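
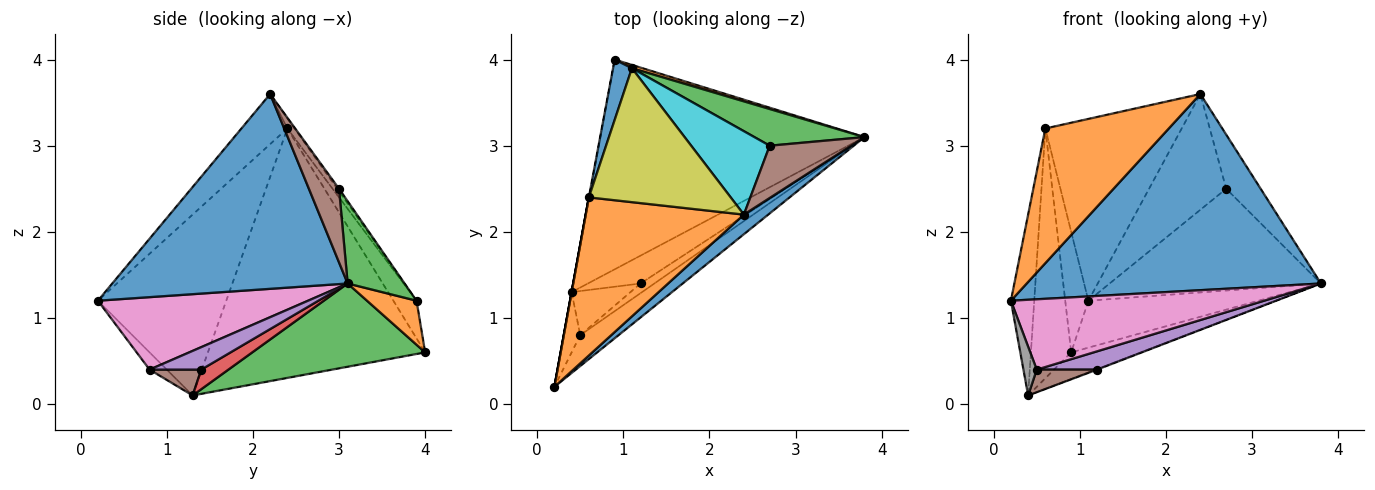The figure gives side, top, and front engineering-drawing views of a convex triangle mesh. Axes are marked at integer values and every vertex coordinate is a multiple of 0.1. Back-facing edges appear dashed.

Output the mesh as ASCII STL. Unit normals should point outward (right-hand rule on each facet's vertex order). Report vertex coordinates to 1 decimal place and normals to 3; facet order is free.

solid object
 facet normal 0.623 -0.778 0.078
  outer loop
   vertex 2.4 2.2 3.6
   vertex 0.2 0.2 1.2
   vertex 3.8 3.1 1.4
  endloop
 endfacet
 facet normal -0.235 -0.630 0.740
  outer loop
   vertex 0.6 2.4 3.2
   vertex 0.2 0.2 1.2
   vertex 2.4 2.2 3.6
  endloop
 endfacet
 facet normal 0.298 0.120 -0.947
  outer loop
   vertex 0.4 1.3 0.1
   vertex 0.9 4.0 0.6
   vertex 3.8 3.1 1.4
  endloop
 endfacet
 facet normal -0.984 0.179 0.000
  outer loop
   vertex 0.4 1.3 0.1
   vertex 0.2 0.2 1.2
   vertex 0.6 2.4 3.2
  endloop
 endfacet
 facet normal -0.983 0.182 -0.001
  outer loop
   vertex 0.4 1.3 0.1
   vertex 0.6 2.4 3.2
   vertex 0.9 4.0 0.6
  endloop
 endfacet
 facet normal 0.533 0.609 0.588
  outer loop
   vertex 2.7 3.0 2.5
   vertex 2.4 2.2 3.6
   vertex 3.8 3.1 1.4
  endloop
 endfacet
 facet normal 0.605 -0.729 -0.320
  outer loop
   vertex 0.5 0.8 0.4
   vertex 3.8 3.1 1.4
   vertex 0.2 0.2 1.2
  endloop
 endfacet
 facet normal -0.631 -0.488 -0.603
  outer loop
   vertex 0.5 0.8 0.4
   vertex 0.2 0.2 1.2
   vertex 0.4 1.3 0.1
  endloop
 endfacet
 facet normal -0.042 0.804 0.593
  outer loop
   vertex 1.1 3.9 1.2
   vertex 0.6 2.4 3.2
   vertex 2.4 2.2 3.6
  endloop
 endfacet
 facet normal -0.019 0.811 0.585
  outer loop
   vertex 1.1 3.9 1.2
   vertex 2.4 2.2 3.6
   vertex 2.7 3.0 2.5
  endloop
 endfacet
 facet normal -0.667 0.667 0.333
  outer loop
   vertex 1.1 3.9 1.2
   vertex 0.9 4.0 0.6
   vertex 0.6 2.4 3.2
  endloop
 endfacet
 facet normal 0.279 0.958 0.067
  outer loop
   vertex 1.1 3.9 1.2
   vertex 3.8 3.1 1.4
   vertex 0.9 4.0 0.6
  endloop
 endfacet
 facet normal 0.246 0.912 0.329
  outer loop
   vertex 1.1 3.9 1.2
   vertex 2.7 3.0 2.5
   vertex 3.8 3.1 1.4
  endloop
 endfacet
 facet normal 0.349 0.017 -0.937
  outer loop
   vertex 1.2 1.4 0.4
   vertex 0.4 1.3 0.1
   vertex 3.8 3.1 1.4
  endloop
 endfacet
 facet normal 0.604 -0.705 -0.372
  outer loop
   vertex 1.2 1.4 0.4
   vertex 3.8 3.1 1.4
   vertex 0.5 0.8 0.4
  endloop
 endfacet
 facet normal 0.364 -0.425 -0.829
  outer loop
   vertex 1.2 1.4 0.4
   vertex 0.5 0.8 0.4
   vertex 0.4 1.3 0.1
  endloop
 endfacet
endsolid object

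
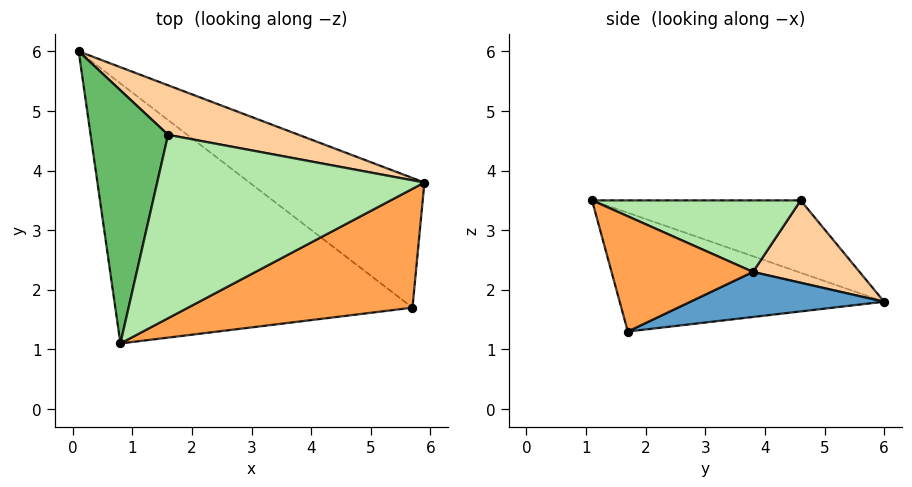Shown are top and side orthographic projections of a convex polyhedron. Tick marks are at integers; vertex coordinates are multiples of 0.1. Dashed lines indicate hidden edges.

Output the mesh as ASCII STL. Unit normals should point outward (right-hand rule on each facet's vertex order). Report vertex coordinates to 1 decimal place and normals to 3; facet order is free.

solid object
 facet normal 0.228 0.401 -0.887
  outer loop
   vertex 5.7 1.7 1.3
   vertex 0.1 6.0 1.8
   vertex 5.9 3.8 2.3
  endloop
 endfacet
 facet normal -0.347 -0.351 -0.869
  outer loop
   vertex 5.7 1.7 1.3
   vertex 0.8 1.1 3.5
   vertex 0.1 6.0 1.8
  endloop
 endfacet
 facet normal 0.414 -0.423 0.806
  outer loop
   vertex 5.7 1.7 1.3
   vertex 5.9 3.8 2.3
   vertex 0.8 1.1 3.5
  endloop
 endfacet
 facet normal 0.283 0.848 0.449
  outer loop
   vertex 1.6 4.6 3.5
   vertex 5.9 3.8 2.3
   vertex 0.1 6.0 1.8
  endloop
 endfacet
 facet normal -0.674 0.154 0.722
  outer loop
   vertex 1.6 4.6 3.5
   vertex 0.1 6.0 1.8
   vertex 0.8 1.1 3.5
  endloop
 endfacet
 facet normal 0.258 -0.059 0.964
  outer loop
   vertex 1.6 4.6 3.5
   vertex 0.8 1.1 3.5
   vertex 5.9 3.8 2.3
  endloop
 endfacet
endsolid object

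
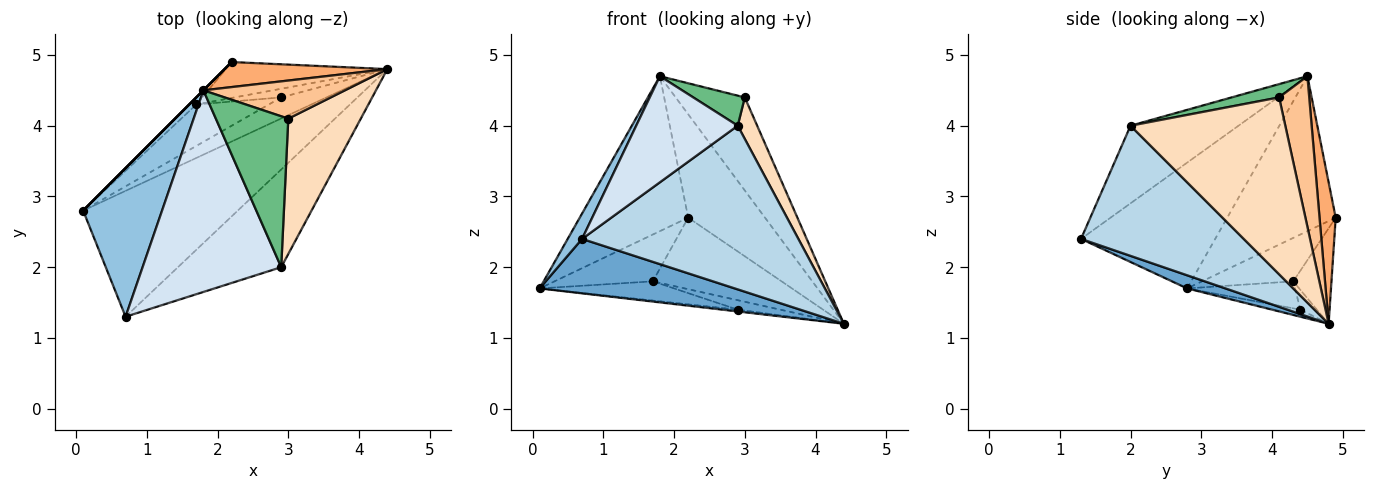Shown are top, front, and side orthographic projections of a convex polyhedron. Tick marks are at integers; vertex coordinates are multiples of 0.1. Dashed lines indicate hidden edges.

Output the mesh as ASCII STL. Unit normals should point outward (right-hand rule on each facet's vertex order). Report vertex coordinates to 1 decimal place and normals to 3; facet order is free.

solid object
 facet normal 0.078 -0.396 -0.915
  outer loop
   vertex 0.7 1.3 2.4
   vertex 0.1 2.8 1.7
   vertex 4.4 4.8 1.2
  endloop
 endfacet
 facet normal -0.844 -0.090 0.529
  outer loop
   vertex 1.8 4.5 4.7
   vertex 0.1 2.8 1.7
   vertex 0.7 1.3 2.4
  endloop
 endfacet
 facet normal 0.543 -0.721 -0.431
  outer loop
   vertex 2.9 2.0 4.0
   vertex 0.7 1.3 2.4
   vertex 4.4 4.8 1.2
  endloop
 endfacet
 facet normal -0.444 -0.417 0.793
  outer loop
   vertex 2.9 2.0 4.0
   vertex 1.8 4.5 4.7
   vertex 0.7 1.3 2.4
  endloop
 endfacet
 facet normal -0.707 0.707 0.000
  outer loop
   vertex 2.2 4.9 2.7
   vertex 0.1 2.8 1.7
   vertex 1.8 4.5 4.7
  endloop
 endfacet
 facet normal 0.200 0.952 0.231
  outer loop
   vertex 2.2 4.9 2.7
   vertex 1.8 4.5 4.7
   vertex 4.4 4.8 1.2
  endloop
 endfacet
 facet normal 0.374 0.858 0.351
  outer loop
   vertex 3.0 4.1 4.4
   vertex 4.4 4.8 1.2
   vertex 1.8 4.5 4.7
  endloop
 endfacet
 facet normal 0.919 -0.116 0.377
  outer loop
   vertex 3.0 4.1 4.4
   vertex 2.9 2.0 4.0
   vertex 4.4 4.8 1.2
  endloop
 endfacet
 facet normal 0.177 -0.192 0.965
  outer loop
   vertex 3.0 4.1 4.4
   vertex 1.8 4.5 4.7
   vertex 2.9 2.0 4.0
  endloop
 endfacet
 facet normal -0.676 0.729 -0.110
  outer loop
   vertex 1.7 4.3 1.8
   vertex 0.1 2.8 1.7
   vertex 2.2 4.9 2.7
  endloop
 endfacet
 facet normal -0.256 0.864 -0.434
  outer loop
   vertex 1.7 4.3 1.8
   vertex 2.2 4.9 2.7
   vertex 4.4 4.8 1.2
  endloop
 endfacet
 facet normal -0.154 0.085 -0.984
  outer loop
   vertex 2.9 4.4 1.4
   vertex 4.4 4.8 1.2
   vertex 0.1 2.8 1.7
  endloop
 endfacet
 facet normal -0.320 0.398 -0.860
  outer loop
   vertex 2.9 4.4 1.4
   vertex 0.1 2.8 1.7
   vertex 1.7 4.3 1.8
  endloop
 endfacet
 facet normal -0.276 0.709 -0.650
  outer loop
   vertex 2.9 4.4 1.4
   vertex 1.7 4.3 1.8
   vertex 4.4 4.8 1.2
  endloop
 endfacet
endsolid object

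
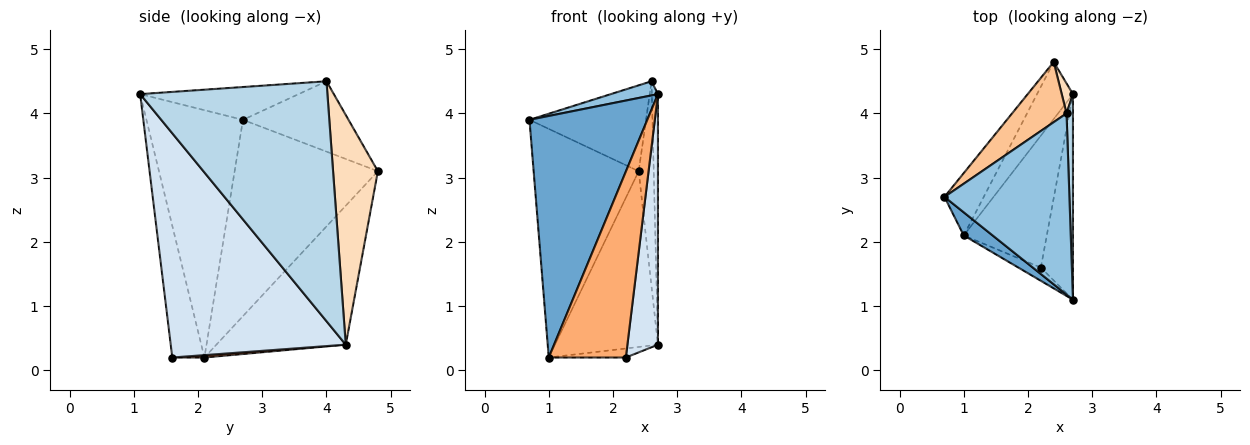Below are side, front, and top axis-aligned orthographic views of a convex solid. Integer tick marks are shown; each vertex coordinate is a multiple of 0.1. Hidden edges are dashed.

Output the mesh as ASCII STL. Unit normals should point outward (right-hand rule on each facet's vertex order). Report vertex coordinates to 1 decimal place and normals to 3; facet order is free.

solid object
 facet normal -0.632 -0.771 0.074
  outer loop
   vertex 1.0 2.1 0.2
   vertex 2.7 1.1 4.3
   vertex 0.7 2.7 3.9
  endloop
 endfacet
 facet normal -0.253 -0.075 0.965
  outer loop
   vertex 2.6 4.0 4.5
   vertex 0.7 2.7 3.9
   vertex 2.7 1.1 4.3
  endloop
 endfacet
 facet normal 0.999 0.033 0.027
  outer loop
   vertex 2.6 4.0 4.5
   vertex 2.7 1.1 4.3
   vertex 2.7 4.3 0.4
  endloop
 endfacet
 facet normal 0.975 -0.170 -0.140
  outer loop
   vertex 2.2 1.6 0.2
   vertex 2.7 4.3 0.4
   vertex 2.7 1.1 4.3
  endloop
 endfacet
 facet normal 0.029 0.069 -0.997
  outer loop
   vertex 2.2 1.6 0.2
   vertex 1.0 2.1 0.2
   vertex 2.7 4.3 0.4
  endloop
 endfacet
 facet normal -0.384 -0.921 -0.066
  outer loop
   vertex 2.2 1.6 0.2
   vertex 2.7 1.1 4.3
   vertex 1.0 2.1 0.2
  endloop
 endfacet
 facet normal -0.596 0.658 0.461
  outer loop
   vertex 2.4 4.8 3.1
   vertex 0.7 2.7 3.9
   vertex 2.6 4.0 4.5
  endloop
 endfacet
 facet normal 0.947 0.318 0.046
  outer loop
   vertex 2.4 4.8 3.1
   vertex 2.6 4.0 4.5
   vertex 2.7 4.3 0.4
  endloop
 endfacet
 facet normal -0.796 0.584 -0.159
  outer loop
   vertex 2.4 4.8 3.1
   vertex 1.0 2.1 0.2
   vertex 0.7 2.7 3.9
  endloop
 endfacet
 facet normal -0.767 0.611 -0.198
  outer loop
   vertex 2.4 4.8 3.1
   vertex 2.7 4.3 0.4
   vertex 1.0 2.1 0.2
  endloop
 endfacet
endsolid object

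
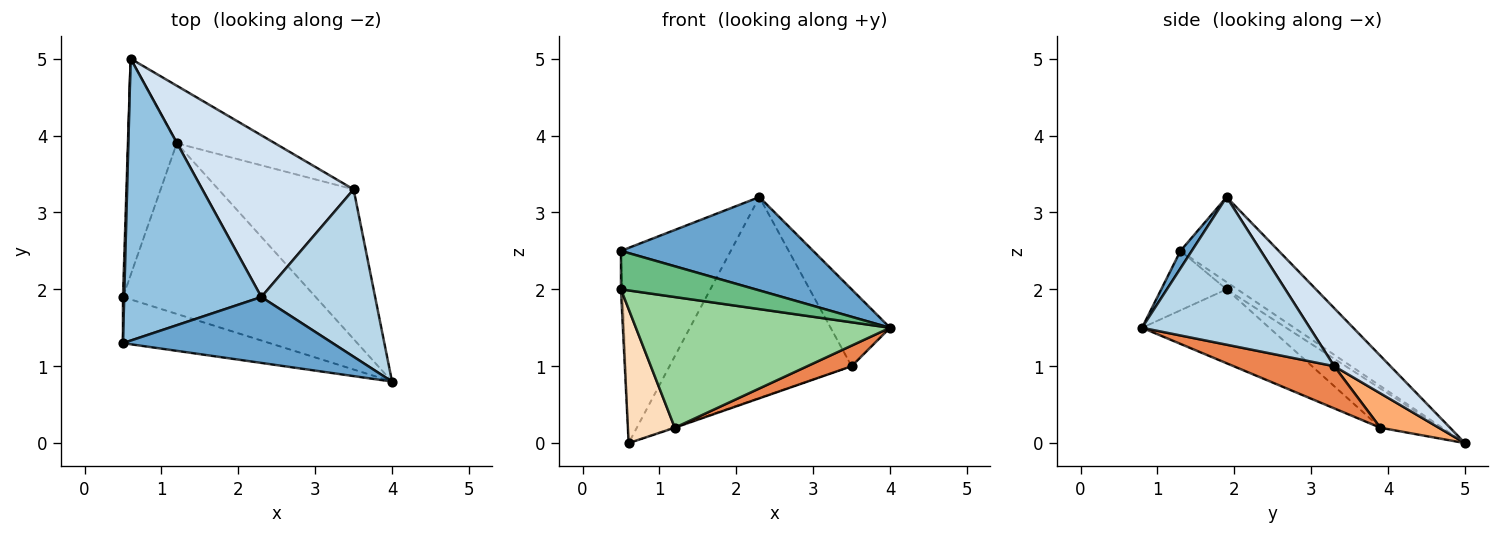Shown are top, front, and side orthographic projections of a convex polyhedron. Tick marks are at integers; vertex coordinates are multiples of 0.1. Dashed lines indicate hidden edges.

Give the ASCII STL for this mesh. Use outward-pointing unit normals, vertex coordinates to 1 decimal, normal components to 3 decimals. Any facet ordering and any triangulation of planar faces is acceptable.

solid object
 facet normal 0.048 -0.816 0.576
  outer loop
   vertex 2.3 1.9 3.2
   vertex 0.5 1.3 2.5
   vertex 4.0 0.8 1.5
  endloop
 endfacet
 facet normal -0.454 0.507 0.733
  outer loop
   vertex 2.3 1.9 3.2
   vertex 0.6 5.0 0.0
   vertex 0.5 1.3 2.5
  endloop
 endfacet
 facet normal 0.763 0.270 0.588
  outer loop
   vertex 3.5 3.3 1.0
   vertex 2.3 1.9 3.2
   vertex 4.0 0.8 1.5
  endloop
 endfacet
 facet normal 0.234 0.757 0.610
  outer loop
   vertex 3.5 3.3 1.0
   vertex 0.6 5.0 0.0
   vertex 2.3 1.9 3.2
  endloop
 endfacet
 facet normal 0.295 -0.130 -0.947
  outer loop
   vertex 1.2 3.9 0.2
   vertex 3.5 3.3 1.0
   vertex 4.0 0.8 1.5
  endloop
 endfacet
 facet normal 0.331 0.009 -0.944
  outer loop
   vertex 1.2 3.9 0.2
   vertex 0.6 5.0 0.0
   vertex 3.5 3.3 1.0
  endloop
 endfacet
 facet normal -0.976 0.139 0.167
  outer loop
   vertex 0.5 1.9 2.0
   vertex 0.5 1.3 2.5
   vertex 0.6 5.0 0.0
  endloop
 endfacet
 facet normal -0.563 -0.435 -0.702
  outer loop
   vertex 0.5 1.9 2.0
   vertex 0.6 5.0 0.0
   vertex 1.2 3.9 0.2
  endloop
 endfacet
 facet normal -0.297 -0.611 -0.734
  outer loop
   vertex 0.5 1.9 2.0
   vertex 4.0 0.8 1.5
   vertex 0.5 1.3 2.5
  endloop
 endfacet
 facet normal -0.291 -0.582 -0.760
  outer loop
   vertex 0.5 1.9 2.0
   vertex 1.2 3.9 0.2
   vertex 4.0 0.8 1.5
  endloop
 endfacet
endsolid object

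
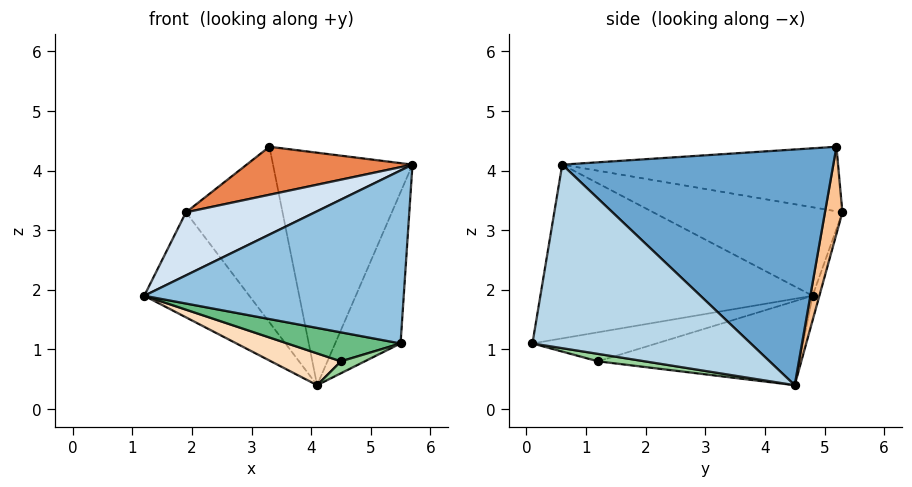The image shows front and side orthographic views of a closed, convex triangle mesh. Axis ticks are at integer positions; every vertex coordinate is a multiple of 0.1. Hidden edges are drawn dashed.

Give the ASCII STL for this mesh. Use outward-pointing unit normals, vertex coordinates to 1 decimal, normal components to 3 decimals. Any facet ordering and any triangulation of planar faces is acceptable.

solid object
 facet normal 0.885 0.455 0.097
  outer loop
   vertex 3.3 5.2 4.4
   vertex 5.7 0.6 4.1
   vertex 4.1 4.5 0.4
  endloop
 endfacet
 facet normal -0.714 -0.681 0.161
  outer loop
   vertex 5.5 0.1 1.1
   vertex 5.7 0.6 4.1
   vertex 1.2 4.8 1.9
  endloop
 endfacet
 facet normal 0.952 0.285 -0.111
  outer loop
   vertex 5.5 0.1 1.1
   vertex 4.1 4.5 0.4
   vertex 5.7 0.6 4.1
  endloop
 endfacet
 facet normal -0.704 -0.480 0.523
  outer loop
   vertex 1.9 5.3 3.3
   vertex 1.2 4.8 1.9
   vertex 5.7 0.6 4.1
  endloop
 endfacet
 facet normal -0.593 -0.356 0.722
  outer loop
   vertex 1.9 5.3 3.3
   vertex 5.7 0.6 4.1
   vertex 3.3 5.2 4.4
  endloop
 endfacet
 facet normal -0.061 0.949 -0.308
  outer loop
   vertex 1.9 5.3 3.3
   vertex 4.1 4.5 0.4
   vertex 1.2 4.8 1.9
  endloop
 endfacet
 facet normal 0.176 0.975 -0.135
  outer loop
   vertex 1.9 5.3 3.3
   vertex 3.3 5.2 4.4
   vertex 4.1 4.5 0.4
  endloop
 endfacet
 facet normal -0.467 -0.162 -0.870
  outer loop
   vertex 4.5 1.2 0.8
   vertex 1.2 4.8 1.9
   vertex 4.1 4.5 0.4
  endloop
 endfacet
 facet normal -0.739 -0.674 -0.010
  outer loop
   vertex 4.5 1.2 0.8
   vertex 5.5 0.1 1.1
   vertex 1.2 4.8 1.9
  endloop
 endfacet
 facet normal 0.188 -0.096 -0.977
  outer loop
   vertex 4.5 1.2 0.8
   vertex 4.1 4.5 0.4
   vertex 5.5 0.1 1.1
  endloop
 endfacet
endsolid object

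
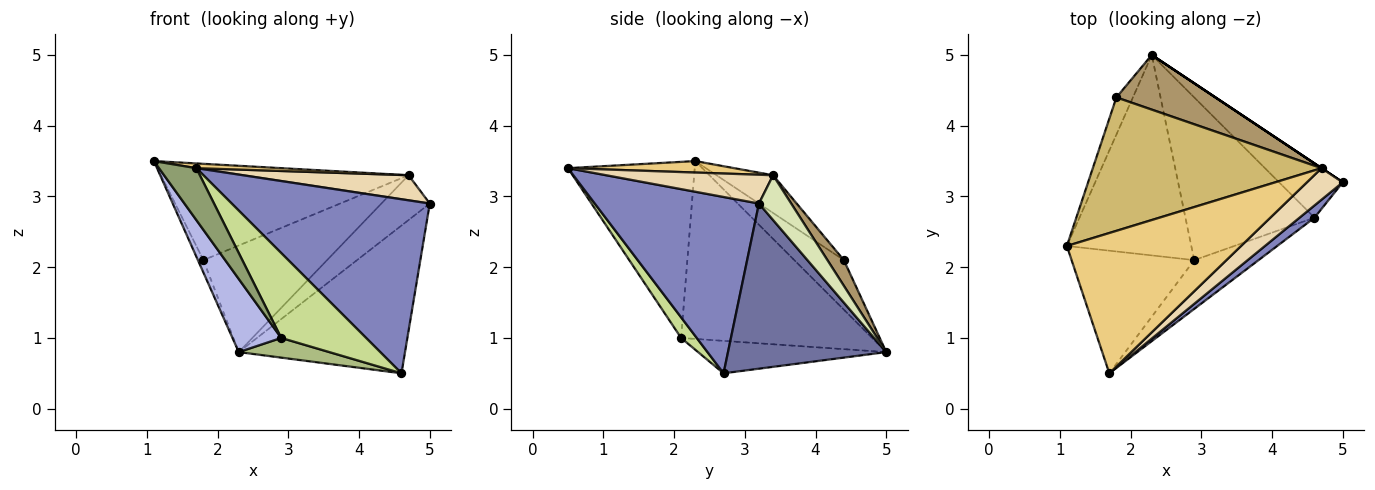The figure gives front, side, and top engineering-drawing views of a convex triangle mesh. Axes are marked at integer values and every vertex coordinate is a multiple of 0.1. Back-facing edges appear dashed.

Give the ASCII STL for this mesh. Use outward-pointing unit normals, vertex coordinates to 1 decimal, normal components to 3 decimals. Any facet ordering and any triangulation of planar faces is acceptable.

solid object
 facet normal 0.666 0.700 -0.257
  outer loop
   vertex 4.6 2.7 0.5
   vertex 2.3 5.0 0.8
   vertex 5.0 3.2 2.9
  endloop
 endfacet
 facet normal 0.637 -0.769 0.054
  outer loop
   vertex 1.7 0.5 3.4
   vertex 4.6 2.7 0.5
   vertex 5.0 3.2 2.9
  endloop
 endfacet
 facet normal -0.943 0.105 -0.314
  outer loop
   vertex 1.8 4.4 2.1
   vertex 2.3 5.0 0.8
   vertex 1.1 2.3 3.5
  endloop
 endfacet
 facet normal -0.802 -0.205 -0.561
  outer loop
   vertex 2.9 2.1 1.0
   vertex 1.1 2.3 3.5
   vertex 2.3 5.0 0.8
  endloop
 endfacet
 facet normal -0.798 -0.235 -0.555
  outer loop
   vertex 2.9 2.1 1.0
   vertex 1.7 0.5 3.4
   vertex 1.1 2.3 3.5
  endloop
 endfacet
 facet normal -0.242 -0.117 -0.963
  outer loop
   vertex 2.9 2.1 1.0
   vertex 2.3 5.0 0.8
   vertex 4.6 2.7 0.5
  endloop
 endfacet
 facet normal 0.157 -0.856 -0.492
  outer loop
   vertex 2.9 2.1 1.0
   vertex 4.6 2.7 0.5
   vertex 1.7 0.5 3.4
  endloop
 endfacet
 facet normal 0.555 0.832 0.000
  outer loop
   vertex 4.7 3.4 3.3
   vertex 5.0 3.2 2.9
   vertex 2.3 5.0 0.8
  endloop
 endfacet
 facet normal 0.117 0.884 0.453
  outer loop
   vertex 4.7 3.4 3.3
   vertex 2.3 5.0 0.8
   vertex 1.8 4.4 2.1
  endloop
 endfacet
 facet normal -0.133 0.580 0.804
  outer loop
   vertex 4.7 3.4 3.3
   vertex 1.8 4.4 2.1
   vertex 1.1 2.3 3.5
  endloop
 endfacet
 facet normal 0.066 -0.034 0.997
  outer loop
   vertex 4.7 3.4 3.3
   vertex 1.1 2.3 3.5
   vertex 1.7 0.5 3.4
  endloop
 endfacet
 facet normal 0.532 -0.527 0.663
  outer loop
   vertex 4.7 3.4 3.3
   vertex 1.7 0.5 3.4
   vertex 5.0 3.2 2.9
  endloop
 endfacet
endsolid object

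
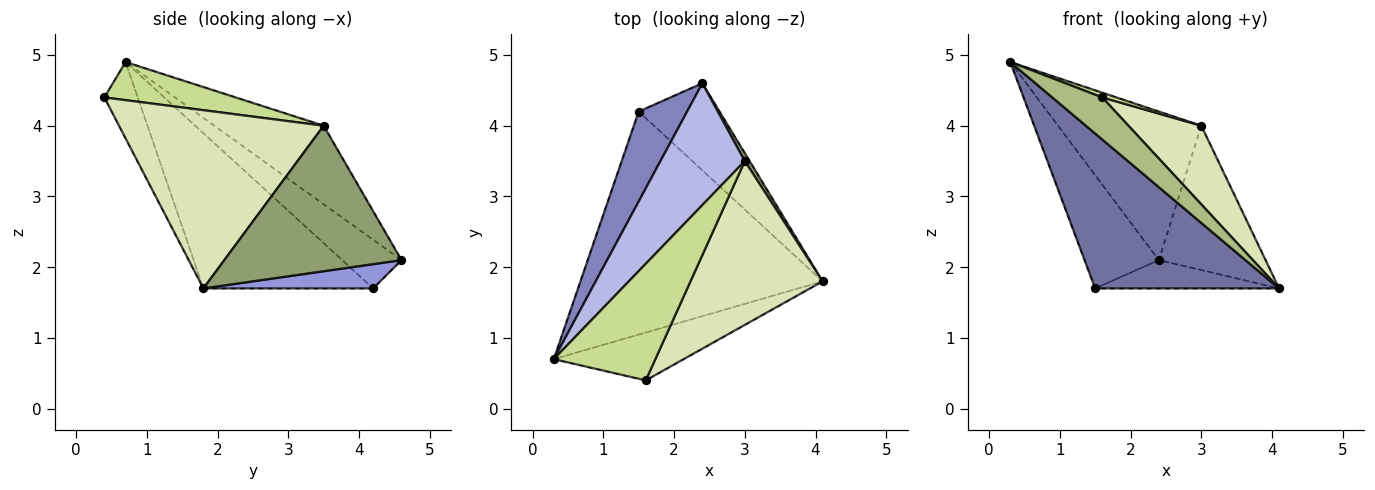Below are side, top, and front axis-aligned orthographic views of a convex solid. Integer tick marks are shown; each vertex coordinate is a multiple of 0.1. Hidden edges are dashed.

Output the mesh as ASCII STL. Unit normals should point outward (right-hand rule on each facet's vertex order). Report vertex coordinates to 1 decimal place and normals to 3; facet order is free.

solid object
 facet normal -0.466 -0.505 -0.727
  outer loop
   vertex 1.5 4.2 1.7
   vertex 4.1 1.8 1.7
   vertex 0.3 0.7 4.9
  endloop
 endfacet
 facet normal -0.530 0.664 0.528
  outer loop
   vertex 1.5 4.2 1.7
   vertex 0.3 0.7 4.9
   vertex 2.4 4.6 2.1
  endloop
 endfacet
 facet normal 0.274 0.297 -0.915
  outer loop
   vertex 1.5 4.2 1.7
   vertex 2.4 4.6 2.1
   vertex 4.1 1.8 1.7
  endloop
 endfacet
 facet normal -0.508 0.666 0.546
  outer loop
   vertex 3.0 3.5 4.0
   vertex 2.4 4.6 2.1
   vertex 0.3 0.7 4.9
  endloop
 endfacet
 facet normal 0.856 0.516 0.028
  outer loop
   vertex 3.0 3.5 4.0
   vertex 4.1 1.8 1.7
   vertex 2.4 4.6 2.1
  endloop
 endfacet
 facet normal -0.404 -0.604 -0.687
  outer loop
   vertex 1.6 0.4 4.4
   vertex 0.3 0.7 4.9
   vertex 4.1 1.8 1.7
  endloop
 endfacet
 facet normal 0.351 -0.038 0.936
  outer loop
   vertex 1.6 0.4 4.4
   vertex 3.0 3.5 4.0
   vertex 0.3 0.7 4.9
  endloop
 endfacet
 facet normal 0.772 -0.275 0.573
  outer loop
   vertex 1.6 0.4 4.4
   vertex 4.1 1.8 1.7
   vertex 3.0 3.5 4.0
  endloop
 endfacet
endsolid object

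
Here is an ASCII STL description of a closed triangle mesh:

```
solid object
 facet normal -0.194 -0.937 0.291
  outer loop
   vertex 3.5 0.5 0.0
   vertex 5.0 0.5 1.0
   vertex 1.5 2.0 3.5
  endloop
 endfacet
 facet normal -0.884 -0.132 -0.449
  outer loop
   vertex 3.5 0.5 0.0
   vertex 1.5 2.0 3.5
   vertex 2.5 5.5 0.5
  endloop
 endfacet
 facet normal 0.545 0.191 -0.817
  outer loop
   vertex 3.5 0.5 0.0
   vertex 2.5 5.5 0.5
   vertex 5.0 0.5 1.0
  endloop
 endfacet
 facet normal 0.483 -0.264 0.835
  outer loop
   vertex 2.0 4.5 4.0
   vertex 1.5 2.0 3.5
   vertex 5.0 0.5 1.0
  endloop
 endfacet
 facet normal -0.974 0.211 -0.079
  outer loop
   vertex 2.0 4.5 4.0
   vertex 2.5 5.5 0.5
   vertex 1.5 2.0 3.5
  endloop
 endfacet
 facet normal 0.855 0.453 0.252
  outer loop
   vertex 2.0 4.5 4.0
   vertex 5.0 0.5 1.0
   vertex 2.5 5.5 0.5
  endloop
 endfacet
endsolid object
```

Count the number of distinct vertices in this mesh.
5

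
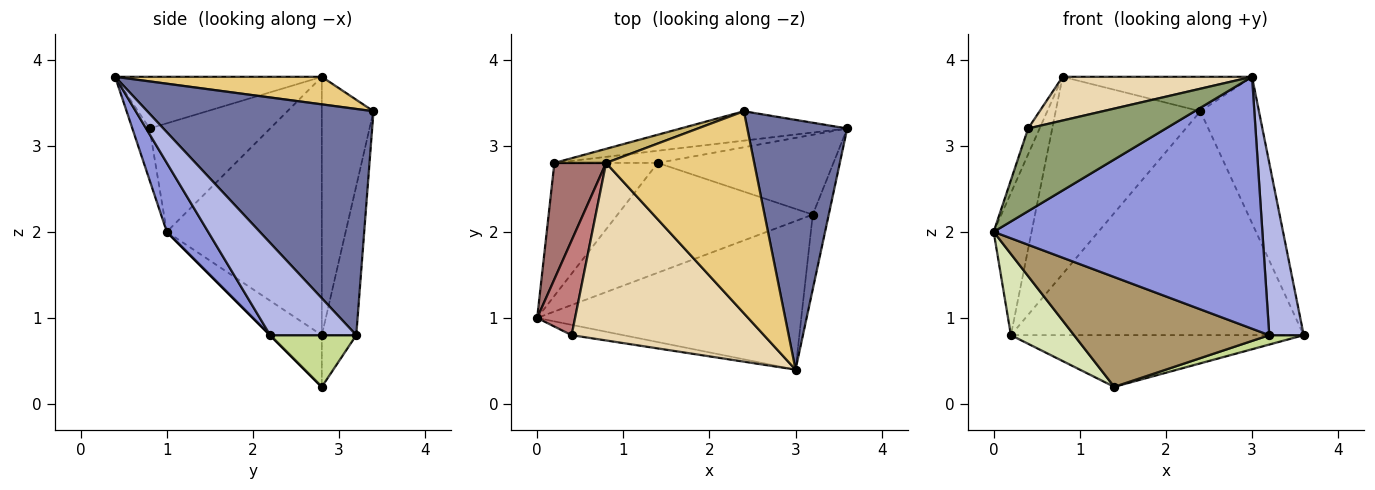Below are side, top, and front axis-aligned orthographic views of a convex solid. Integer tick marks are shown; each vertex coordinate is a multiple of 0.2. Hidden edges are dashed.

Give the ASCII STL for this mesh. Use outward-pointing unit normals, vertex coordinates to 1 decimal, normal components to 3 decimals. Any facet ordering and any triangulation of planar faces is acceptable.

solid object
 facet normal 0.890 0.230 0.393
  outer loop
   vertex 2.4 3.4 3.4
   vertex 3.0 0.4 3.8
   vertex 3.6 3.2 0.8
  endloop
 endfacet
 facet normal -0.116 0.985 -0.129
  outer loop
   vertex 0.2 2.8 0.8
   vertex 2.4 3.4 3.4
   vertex 3.6 3.2 0.8
  endloop
 endfacet
 facet normal 0.131 -0.854 -0.504
  outer loop
   vertex 3.2 2.2 0.8
   vertex 3.0 0.4 3.8
   vertex 0.0 1.0 2.0
  endloop
 endfacet
 facet normal 0.917 -0.367 -0.159
  outer loop
   vertex 3.2 2.2 0.8
   vertex 3.6 3.2 0.8
   vertex 3.0 0.4 3.8
  endloop
 endfacet
 facet normal -0.123 -0.985 -0.123
  outer loop
   vertex 0.4 0.8 3.2
   vertex 0.0 1.0 2.0
   vertex 3.0 0.4 3.8
  endloop
 endfacet
 facet normal -0.114 0.967 -0.228
  outer loop
   vertex 1.4 2.8 0.2
   vertex 0.2 2.8 0.8
   vertex 3.6 3.2 0.8
  endloop
 endfacet
 facet normal 0.280 -0.112 -0.953
  outer loop
   vertex 1.4 2.8 0.2
   vertex 3.6 3.2 0.8
   vertex 3.2 2.2 0.8
  endloop
 endfacet
 facet normal -0.392 -0.480 -0.785
  outer loop
   vertex 1.4 2.8 0.2
   vertex 0.0 1.0 2.0
   vertex 0.2 2.8 0.8
  endloop
 endfacet
 facet normal 0.000 -0.707 -0.707
  outer loop
   vertex 1.4 2.8 0.2
   vertex 3.2 2.2 0.8
   vertex 0.0 1.0 2.0
  endloop
 endfacet
 facet normal -0.336 0.940 0.067
  outer loop
   vertex 0.8 2.8 3.8
   vertex 2.4 3.4 3.4
   vertex 0.2 2.8 0.8
  endloop
 endfacet
 facet normal 0.180 0.165 0.970
  outer loop
   vertex 0.8 2.8 3.8
   vertex 3.0 0.4 3.8
   vertex 2.4 3.4 3.4
  endloop
 endfacet
 facet normal -0.252 -0.231 0.940
  outer loop
   vertex 0.8 2.8 3.8
   vertex 0.4 0.8 3.2
   vertex 3.0 0.4 3.8
  endloop
 endfacet
 facet normal -0.954 0.233 0.191
  outer loop
   vertex 0.8 2.8 3.8
   vertex 0.2 2.8 0.8
   vertex 0.0 1.0 2.0
  endloop
 endfacet
 facet normal -0.940 0.090 0.328
  outer loop
   vertex 0.8 2.8 3.8
   vertex 0.0 1.0 2.0
   vertex 0.4 0.8 3.2
  endloop
 endfacet
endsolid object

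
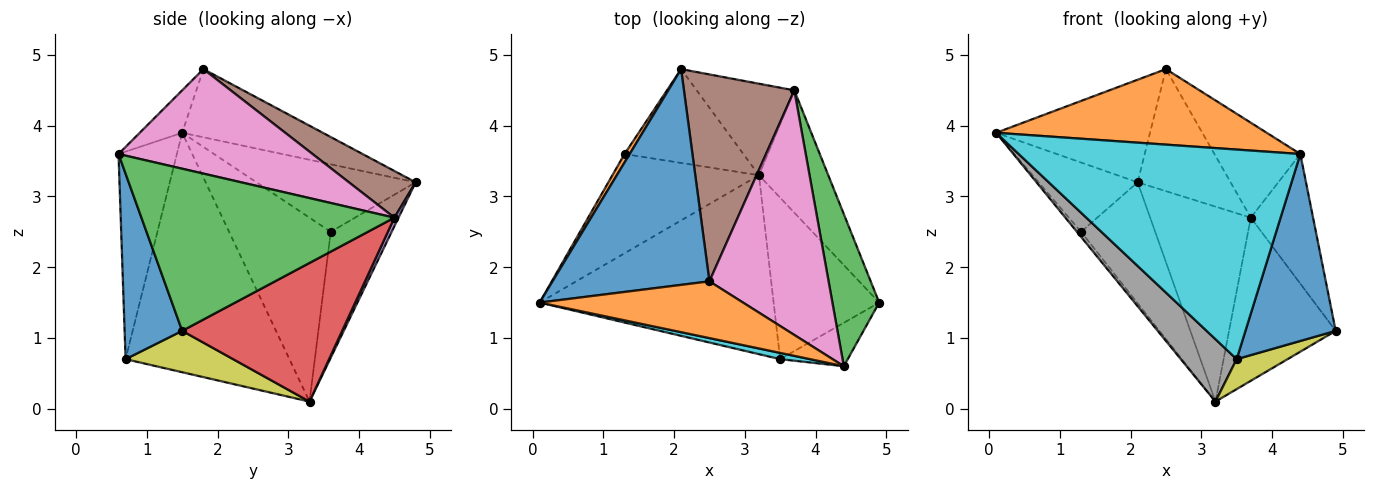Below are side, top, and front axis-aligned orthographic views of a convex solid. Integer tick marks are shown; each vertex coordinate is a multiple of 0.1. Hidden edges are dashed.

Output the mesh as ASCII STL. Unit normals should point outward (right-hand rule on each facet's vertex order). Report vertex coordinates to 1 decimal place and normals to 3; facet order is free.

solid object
 facet normal -0.365 0.400 0.841
  outer loop
   vertex 2.5 1.8 4.8
   vertex 2.1 4.8 3.2
   vertex 0.1 1.5 3.9
  endloop
 endfacet
 facet normal -0.124 -0.793 0.596
  outer loop
   vertex 2.5 1.8 4.8
   vertex 0.1 1.5 3.9
   vertex 4.4 0.6 3.6
  endloop
 endfacet
 facet normal 0.935 0.230 0.270
  outer loop
   vertex 3.7 4.5 2.7
   vertex 4.4 0.6 3.6
   vertex 4.9 1.5 1.1
  endloop
 endfacet
 facet normal 0.768 0.512 -0.384
  outer loop
   vertex 3.7 4.5 2.7
   vertex 4.9 1.5 1.1
   vertex 3.2 3.3 0.1
  endloop
 endfacet
 facet normal 0.037 0.905 -0.425
  outer loop
   vertex 3.7 4.5 2.7
   vertex 3.2 3.3 0.1
   vertex 2.1 4.8 3.2
  endloop
 endfacet
 facet normal 0.342 0.477 0.809
  outer loop
   vertex 3.7 4.5 2.7
   vertex 2.1 4.8 3.2
   vertex 2.5 1.8 4.8
  endloop
 endfacet
 facet normal 0.633 0.280 0.722
  outer loop
   vertex 3.7 4.5 2.7
   vertex 2.5 1.8 4.8
   vertex 4.4 0.6 3.6
  endloop
 endfacet
 facet normal -0.695 -0.237 -0.679
  outer loop
   vertex 3.5 0.7 0.7
   vertex 0.1 1.5 3.9
   vertex 3.2 3.3 0.1
  endloop
 endfacet
 facet normal 0.359 -0.170 -0.918
  outer loop
   vertex 3.5 0.7 0.7
   vertex 3.2 3.3 0.1
   vertex 4.9 1.5 1.1
  endloop
 endfacet
 facet normal -0.203 -0.979 0.029
  outer loop
   vertex 3.5 0.7 0.7
   vertex 4.4 0.6 3.6
   vertex 0.1 1.5 3.9
  endloop
 endfacet
 facet normal 0.528 -0.827 -0.192
  outer loop
   vertex 3.5 0.7 0.7
   vertex 4.9 1.5 1.1
   vertex 4.4 0.6 3.6
  endloop
 endfacet
 facet normal -0.847 0.527 0.065
  outer loop
   vertex 1.3 3.6 2.5
   vertex 0.1 1.5 3.9
   vertex 2.1 4.8 3.2
  endloop
 endfacet
 facet normal -0.782 0.031 -0.623
  outer loop
   vertex 1.3 3.6 2.5
   vertex 3.2 3.3 0.1
   vertex 0.1 1.5 3.9
  endloop
 endfacet
 facet normal -0.545 0.663 -0.514
  outer loop
   vertex 1.3 3.6 2.5
   vertex 2.1 4.8 3.2
   vertex 3.2 3.3 0.1
  endloop
 endfacet
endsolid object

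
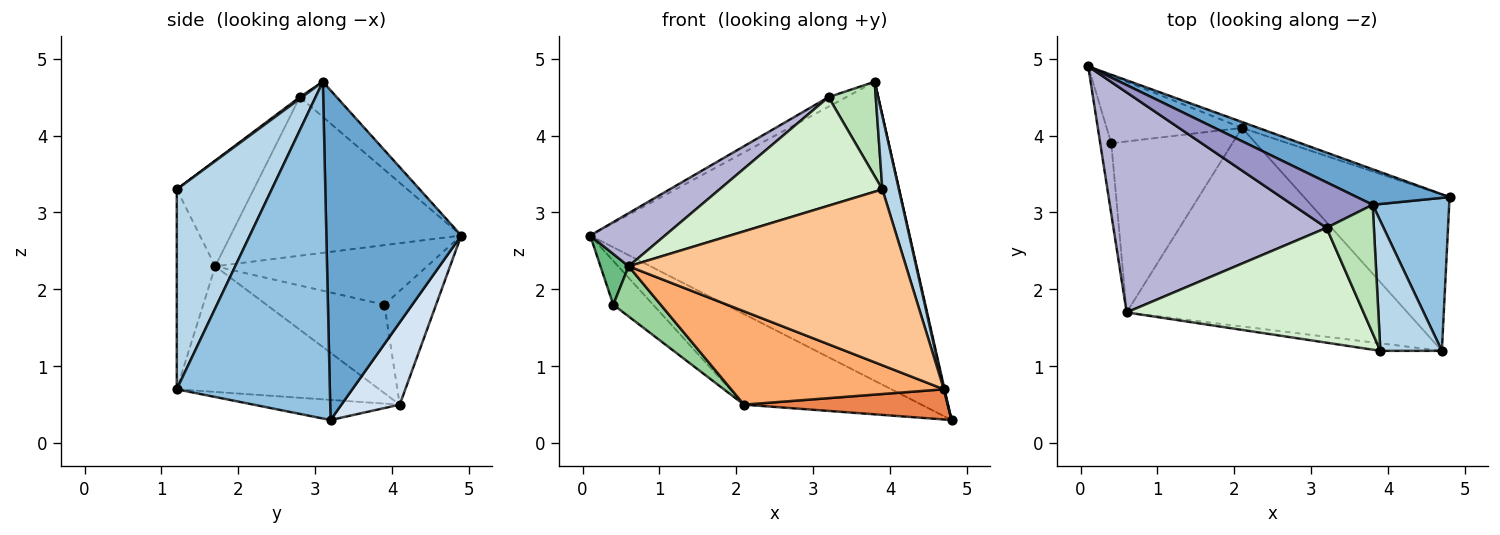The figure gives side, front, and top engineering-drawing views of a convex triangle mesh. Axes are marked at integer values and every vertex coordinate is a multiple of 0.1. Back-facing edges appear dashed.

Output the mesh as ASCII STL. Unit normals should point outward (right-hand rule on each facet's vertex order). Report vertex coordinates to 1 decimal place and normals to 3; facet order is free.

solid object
 facet normal 0.387 0.916 0.109
  outer loop
   vertex 3.8 3.1 4.7
   vertex 4.8 3.2 0.3
   vertex 0.1 4.9 2.7
  endloop
 endfacet
 facet normal 0.975 -0.004 0.222
  outer loop
   vertex 3.8 3.1 4.7
   vertex 4.7 1.2 0.7
   vertex 4.8 3.2 0.3
  endloop
 endfacet
 facet normal 0.943 -0.164 0.290
  outer loop
   vertex 3.9 1.2 3.3
   vertex 4.7 1.2 0.7
   vertex 3.8 3.1 4.7
  endloop
 endfacet
 facet normal 0.312 0.948 -0.062
  outer loop
   vertex 2.1 4.1 0.5
   vertex 0.1 4.9 2.7
   vertex 4.8 3.2 0.3
  endloop
 endfacet
 facet normal -0.135 -0.188 -0.973
  outer loop
   vertex 2.1 4.1 0.5
   vertex 4.8 3.2 0.3
   vertex 4.7 1.2 0.7
  endloop
 endfacet
 facet normal -0.375 -0.394 -0.839
  outer loop
   vertex 0.6 1.7 2.3
   vertex 2.1 4.1 0.5
   vertex 4.7 1.2 0.7
  endloop
 endfacet
 facet normal -0.137 -0.990 -0.042
  outer loop
   vertex 0.6 1.7 2.3
   vertex 4.7 1.2 0.7
   vertex 3.9 1.2 3.3
  endloop
 endfacet
 facet normal -0.577 0.444 -0.686
  outer loop
   vertex 0.4 3.9 1.8
   vertex 0.1 4.9 2.7
   vertex 2.1 4.1 0.5
  endloop
 endfacet
 facet normal -0.975 -0.130 -0.181
  outer loop
   vertex 0.4 3.9 1.8
   vertex 0.6 1.7 2.3
   vertex 0.1 4.9 2.7
  endloop
 endfacet
 facet normal -0.574 -0.231 -0.786
  outer loop
   vertex 0.4 3.9 1.8
   vertex 2.1 4.1 0.5
   vertex 0.6 1.7 2.3
  endloop
 endfacet
 facet normal 0.028 -0.592 0.805
  outer loop
   vertex 3.2 2.8 4.5
   vertex 3.9 1.2 3.3
   vertex 3.8 3.1 4.7
  endloop
 endfacet
 facet normal -0.308 -0.653 0.691
  outer loop
   vertex 3.2 2.8 4.5
   vertex 0.6 1.7 2.3
   vertex 3.9 1.2 3.3
  endloop
 endfacet
 facet normal -0.394 0.189 0.899
  outer loop
   vertex 3.2 2.8 4.5
   vertex 3.8 3.1 4.7
   vertex 0.1 4.9 2.7
  endloop
 endfacet
 facet normal -0.586 -0.190 0.788
  outer loop
   vertex 3.2 2.8 4.5
   vertex 0.1 4.9 2.7
   vertex 0.6 1.7 2.3
  endloop
 endfacet
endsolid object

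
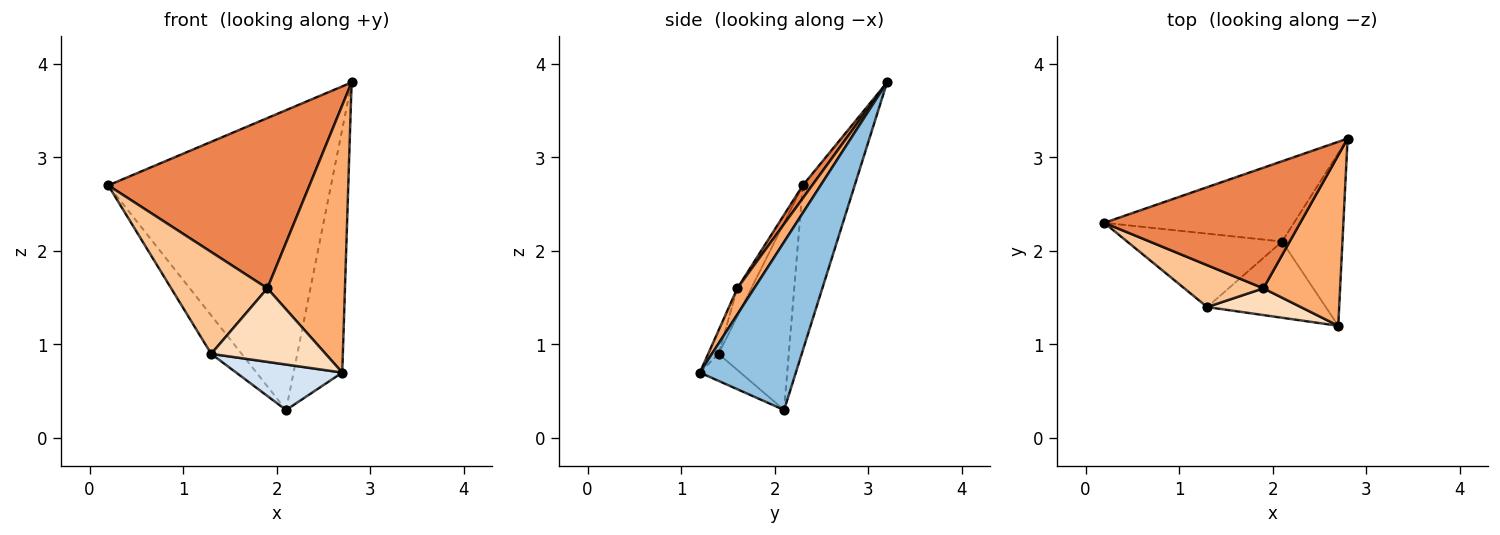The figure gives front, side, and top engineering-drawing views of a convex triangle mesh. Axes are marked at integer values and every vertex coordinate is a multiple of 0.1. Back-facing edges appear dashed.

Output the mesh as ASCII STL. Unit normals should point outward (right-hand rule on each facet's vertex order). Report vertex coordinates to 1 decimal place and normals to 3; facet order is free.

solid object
 facet normal -0.219 0.942 -0.252
  outer loop
   vertex 2.1 2.1 0.3
   vertex 0.2 2.3 2.7
   vertex 2.8 3.2 3.8
  endloop
 endfacet
 facet normal 0.849 0.431 -0.305
  outer loop
   vertex 2.1 2.1 0.3
   vertex 2.8 3.2 3.8
   vertex 2.7 1.2 0.7
  endloop
 endfacet
 facet normal -0.731 0.317 -0.605
  outer loop
   vertex 1.3 1.4 0.9
   vertex 0.2 2.3 2.7
   vertex 2.1 2.1 0.3
  endloop
 endfacet
 facet normal -0.192 -0.503 -0.843
  outer loop
   vertex 1.3 1.4 0.9
   vertex 2.1 2.1 0.3
   vertex 2.7 1.2 0.7
  endloop
 endfacet
 facet normal 0.038 -0.815 0.578
  outer loop
   vertex 1.9 1.6 1.6
   vertex 2.8 3.2 3.8
   vertex 0.2 2.3 2.7
  endloop
 endfacet
 facet normal 0.181 -0.829 0.529
  outer loop
   vertex 1.9 1.6 1.6
   vertex 2.7 1.2 0.7
   vertex 2.8 3.2 3.8
  endloop
 endfacet
 facet normal -0.134 -0.917 0.377
  outer loop
   vertex 1.9 1.6 1.6
   vertex 0.2 2.3 2.7
   vertex 1.3 1.4 0.9
  endloop
 endfacet
 facet normal -0.085 -0.936 0.341
  outer loop
   vertex 1.9 1.6 1.6
   vertex 1.3 1.4 0.9
   vertex 2.7 1.2 0.7
  endloop
 endfacet
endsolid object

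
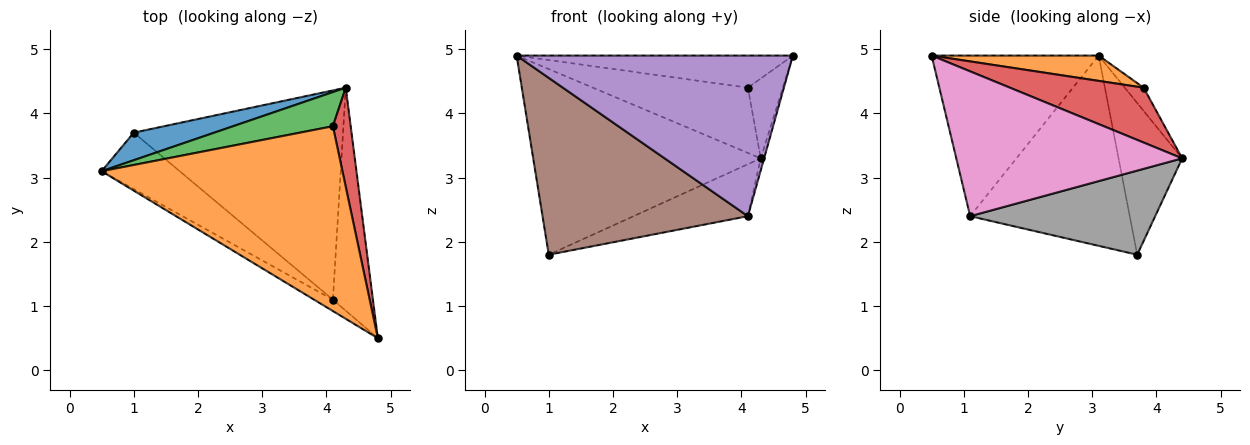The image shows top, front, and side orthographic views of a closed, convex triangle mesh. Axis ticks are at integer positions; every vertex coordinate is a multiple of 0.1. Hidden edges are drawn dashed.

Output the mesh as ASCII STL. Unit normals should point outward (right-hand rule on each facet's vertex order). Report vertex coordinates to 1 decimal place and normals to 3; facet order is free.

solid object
 facet normal -0.267 0.953 0.142
  outer loop
   vertex 1.0 3.7 1.8
   vertex 0.5 3.1 4.9
   vertex 4.3 4.4 3.3
  endloop
 endfacet
 facet normal 0.103 0.170 0.980
  outer loop
   vertex 4.1 3.8 4.4
   vertex 0.5 3.1 4.9
   vertex 4.8 0.5 4.9
  endloop
 endfacet
 facet normal -0.107 0.881 0.461
  outer loop
   vertex 4.1 3.8 4.4
   vertex 4.3 4.4 3.3
   vertex 0.5 3.1 4.9
  endloop
 endfacet
 facet normal 0.923 0.241 0.299
  outer loop
   vertex 4.1 3.8 4.4
   vertex 4.8 0.5 4.9
   vertex 4.3 4.4 3.3
  endloop
 endfacet
 facet normal -0.516 -0.854 -0.060
  outer loop
   vertex 4.1 1.1 2.4
   vertex 4.8 0.5 4.9
   vertex 0.5 3.1 4.9
  endloop
 endfacet
 facet normal -0.595 -0.766 -0.244
  outer loop
   vertex 4.1 1.1 2.4
   vertex 0.5 3.1 4.9
   vertex 1.0 3.7 1.8
  endloop
 endfacet
 facet normal 0.964 0.014 -0.266
  outer loop
   vertex 4.1 1.1 2.4
   vertex 4.3 4.4 3.3
   vertex 4.8 0.5 4.9
  endloop
 endfacet
 facet normal 0.363 0.225 -0.904
  outer loop
   vertex 4.1 1.1 2.4
   vertex 1.0 3.7 1.8
   vertex 4.3 4.4 3.3
  endloop
 endfacet
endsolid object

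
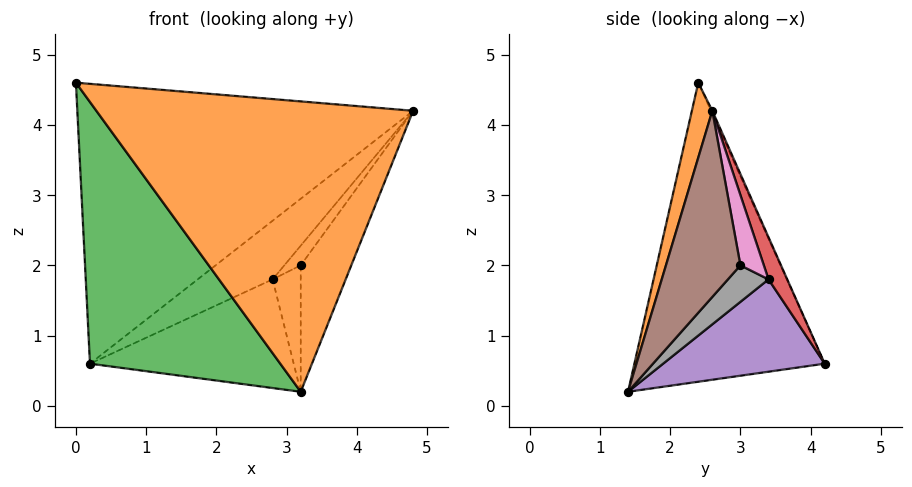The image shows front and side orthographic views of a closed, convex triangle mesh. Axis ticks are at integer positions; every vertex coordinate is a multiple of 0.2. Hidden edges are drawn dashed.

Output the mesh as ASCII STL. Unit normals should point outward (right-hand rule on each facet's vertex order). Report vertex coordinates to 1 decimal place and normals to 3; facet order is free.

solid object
 facet normal -0.004 0.912 0.410
  outer loop
   vertex 0.2 4.2 0.6
   vertex 0.0 2.4 4.6
   vertex 4.8 2.6 4.2
  endloop
 endfacet
 facet normal 0.062 -0.963 0.264
  outer loop
   vertex 3.2 1.4 0.2
   vertex 4.8 2.6 4.2
   vertex 0.0 2.4 4.6
  endloop
 endfacet
 facet normal -0.667 -0.667 -0.333
  outer loop
   vertex 3.2 1.4 0.2
   vertex 0.0 2.4 4.6
   vertex 0.2 4.2 0.6
  endloop
 endfacet
 facet normal 0.241 0.963 0.120
  outer loop
   vertex 2.8 3.4 1.8
   vertex 0.2 4.2 0.6
   vertex 4.8 2.6 4.2
  endloop
 endfacet
 facet normal 0.480 0.605 -0.636
  outer loop
   vertex 2.8 3.4 1.8
   vertex 3.2 1.4 0.2
   vertex 0.2 4.2 0.6
  endloop
 endfacet
 facet normal 0.740 0.503 -0.447
  outer loop
   vertex 3.2 3.0 2.0
   vertex 4.8 2.6 4.2
   vertex 3.2 1.4 0.2
  endloop
 endfacet
 facet normal 0.735 0.515 -0.441
  outer loop
   vertex 3.2 3.0 2.0
   vertex 2.8 3.4 1.8
   vertex 4.8 2.6 4.2
  endloop
 endfacet
 facet normal 0.734 0.508 -0.451
  outer loop
   vertex 3.2 3.0 2.0
   vertex 3.2 1.4 0.2
   vertex 2.8 3.4 1.8
  endloop
 endfacet
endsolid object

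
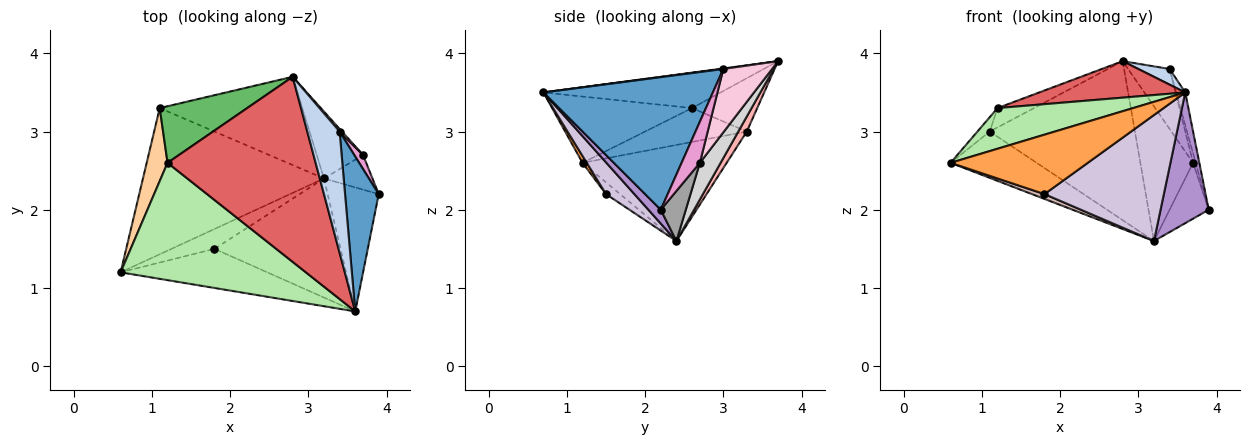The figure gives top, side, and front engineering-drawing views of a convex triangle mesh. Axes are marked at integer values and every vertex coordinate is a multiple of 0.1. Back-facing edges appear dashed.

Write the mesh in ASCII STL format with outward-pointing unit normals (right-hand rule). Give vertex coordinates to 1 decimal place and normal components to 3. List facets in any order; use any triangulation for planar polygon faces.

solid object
 facet normal 0.968 0.052 0.246
  outer loop
   vertex 3.4 3.0 3.8
   vertex 3.6 0.7 3.5
   vertex 3.9 2.2 2.0
  endloop
 endfacet
 facet normal 0.016 -0.128 0.992
  outer loop
   vertex 3.4 3.0 3.8
   vertex 2.8 3.7 3.9
   vertex 3.6 0.7 3.5
  endloop
 endfacet
 facet normal 0.026 -0.835 -0.549
  outer loop
   vertex 1.8 1.5 2.2
   vertex 3.6 0.7 3.5
   vertex 0.6 1.2 2.6
  endloop
 endfacet
 facet normal -0.847 0.102 0.521
  outer loop
   vertex 1.2 2.6 3.3
   vertex 1.1 3.3 3.0
   vertex 0.6 1.2 2.6
  endloop
 endfacet
 facet normal -0.500 0.280 0.820
  outer loop
   vertex 1.2 2.6 3.3
   vertex 2.8 3.7 3.9
   vertex 1.1 3.3 3.0
  endloop
 endfacet
 facet normal -0.320 -0.310 0.895
  outer loop
   vertex 1.2 2.6 3.3
   vertex 0.6 1.2 2.6
   vertex 3.6 0.7 3.5
  endloop
 endfacet
 facet normal -0.229 -0.188 0.955
  outer loop
   vertex 1.2 2.6 3.3
   vertex 3.6 0.7 3.5
   vertex 2.8 3.7 3.9
  endloop
 endfacet
 facet normal 0.051 0.873 -0.485
  outer loop
   vertex 3.2 2.4 1.6
   vertex 1.1 3.3 3.0
   vertex 2.8 3.7 3.9
  endloop
 endfacet
 facet normal 0.183 -0.713 -0.677
  outer loop
   vertex 3.2 2.4 1.6
   vertex 3.9 2.2 2.0
   vertex 3.6 0.7 3.5
  endloop
 endfacet
 facet normal 0.170 -0.716 -0.677
  outer loop
   vertex 3.2 2.4 1.6
   vertex 3.6 0.7 3.5
   vertex 1.8 1.5 2.2
  endloop
 endfacet
 facet normal -0.452 0.270 -0.851
  outer loop
   vertex 3.2 2.4 1.6
   vertex 0.6 1.2 2.6
   vertex 1.1 3.3 3.0
  endloop
 endfacet
 facet normal -0.256 -0.228 -0.939
  outer loop
   vertex 3.2 2.4 1.6
   vertex 1.8 1.5 2.2
   vertex 0.6 1.2 2.6
  endloop
 endfacet
 facet normal 0.968 0.138 0.208
  outer loop
   vertex 3.7 2.7 2.6
   vertex 3.4 3.0 3.8
   vertex 3.9 2.2 2.0
  endloop
 endfacet
 facet normal 0.761 0.648 0.028
  outer loop
   vertex 3.7 2.7 2.6
   vertex 2.8 3.7 3.9
   vertex 3.4 3.0 3.8
  endloop
 endfacet
 facet normal 0.478 0.747 -0.463
  outer loop
   vertex 3.7 2.7 2.6
   vertex 3.9 2.2 2.0
   vertex 3.2 2.4 1.6
  endloop
 endfacet
 facet normal 0.332 0.845 -0.420
  outer loop
   vertex 3.7 2.7 2.6
   vertex 3.2 2.4 1.6
   vertex 2.8 3.7 3.9
  endloop
 endfacet
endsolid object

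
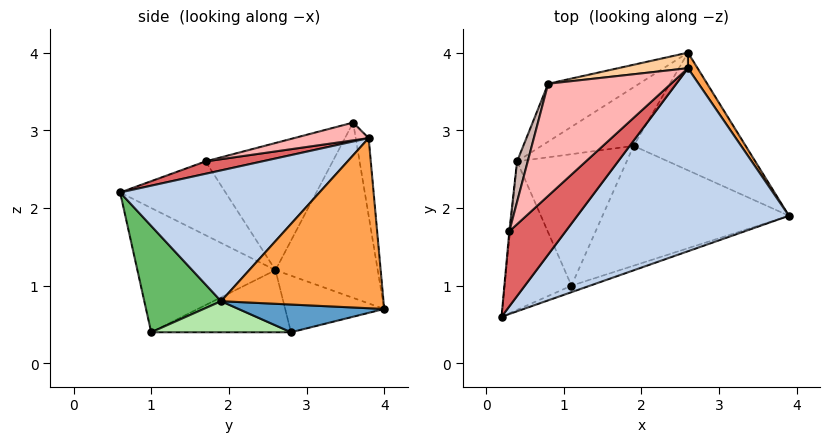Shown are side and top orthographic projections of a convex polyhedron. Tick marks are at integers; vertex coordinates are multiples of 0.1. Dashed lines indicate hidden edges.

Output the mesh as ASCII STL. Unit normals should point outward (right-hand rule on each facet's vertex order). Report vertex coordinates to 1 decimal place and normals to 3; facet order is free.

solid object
 facet normal 0.239 0.102 -0.966
  outer loop
   vertex 2.6 4.0 0.7
   vertex 3.9 1.9 0.8
   vertex 1.9 2.8 0.4
  endloop
 endfacet
 facet normal 0.455 -0.502 0.736
  outer loop
   vertex 2.6 3.8 2.9
   vertex 0.2 0.6 2.2
   vertex 3.9 1.9 0.8
  endloop
 endfacet
 facet normal 0.848 0.527 0.048
  outer loop
   vertex 2.6 3.8 2.9
   vertex 3.9 1.9 0.8
   vertex 2.6 4.0 0.7
  endloop
 endfacet
 facet normal -0.100 0.991 0.090
  outer loop
   vertex 2.6 3.8 2.9
   vertex 2.6 4.0 0.7
   vertex 0.8 3.6 3.1
  endloop
 endfacet
 facet normal 0.313 -0.948 -0.054
  outer loop
   vertex 1.1 1.0 0.4
   vertex 3.9 1.9 0.8
   vertex 0.2 0.6 2.2
  endloop
 endfacet
 facet normal 0.164 -0.073 -0.984
  outer loop
   vertex 1.1 1.0 0.4
   vertex 1.9 2.8 0.4
   vertex 3.9 1.9 0.8
  endloop
 endfacet
 facet normal 0.201 -0.351 0.915
  outer loop
   vertex 0.3 1.7 2.6
   vertex 0.2 0.6 2.2
   vertex 2.6 3.8 2.9
  endloop
 endfacet
 facet normal 0.137 -0.286 0.948
  outer loop
   vertex 0.3 1.7 2.6
   vertex 2.6 3.8 2.9
   vertex 0.8 3.6 3.1
  endloop
 endfacet
 facet normal -0.482 0.214 -0.850
  outer loop
   vertex 0.4 2.6 1.2
   vertex 1.9 2.8 0.4
   vertex 1.1 1.0 0.4
  endloop
 endfacet
 facet normal -0.560 0.776 -0.291
  outer loop
   vertex 0.4 2.6 1.2
   vertex 0.8 3.6 3.1
   vertex 2.6 4.0 0.7
  endloop
 endfacet
 facet normal -0.465 0.460 -0.756
  outer loop
   vertex 0.4 2.6 1.2
   vertex 2.6 4.0 0.7
   vertex 1.9 2.8 0.4
  endloop
 endfacet
 facet normal -0.969 0.234 0.081
  outer loop
   vertex 0.4 2.6 1.2
   vertex 0.3 1.7 2.6
   vertex 0.8 3.6 3.1
  endloop
 endfacet
 facet normal -0.871 -0.147 -0.468
  outer loop
   vertex 0.4 2.6 1.2
   vertex 1.1 1.0 0.4
   vertex 0.2 0.6 2.2
  endloop
 endfacet
 facet normal -0.995 0.094 -0.010
  outer loop
   vertex 0.4 2.6 1.2
   vertex 0.2 0.6 2.2
   vertex 0.3 1.7 2.6
  endloop
 endfacet
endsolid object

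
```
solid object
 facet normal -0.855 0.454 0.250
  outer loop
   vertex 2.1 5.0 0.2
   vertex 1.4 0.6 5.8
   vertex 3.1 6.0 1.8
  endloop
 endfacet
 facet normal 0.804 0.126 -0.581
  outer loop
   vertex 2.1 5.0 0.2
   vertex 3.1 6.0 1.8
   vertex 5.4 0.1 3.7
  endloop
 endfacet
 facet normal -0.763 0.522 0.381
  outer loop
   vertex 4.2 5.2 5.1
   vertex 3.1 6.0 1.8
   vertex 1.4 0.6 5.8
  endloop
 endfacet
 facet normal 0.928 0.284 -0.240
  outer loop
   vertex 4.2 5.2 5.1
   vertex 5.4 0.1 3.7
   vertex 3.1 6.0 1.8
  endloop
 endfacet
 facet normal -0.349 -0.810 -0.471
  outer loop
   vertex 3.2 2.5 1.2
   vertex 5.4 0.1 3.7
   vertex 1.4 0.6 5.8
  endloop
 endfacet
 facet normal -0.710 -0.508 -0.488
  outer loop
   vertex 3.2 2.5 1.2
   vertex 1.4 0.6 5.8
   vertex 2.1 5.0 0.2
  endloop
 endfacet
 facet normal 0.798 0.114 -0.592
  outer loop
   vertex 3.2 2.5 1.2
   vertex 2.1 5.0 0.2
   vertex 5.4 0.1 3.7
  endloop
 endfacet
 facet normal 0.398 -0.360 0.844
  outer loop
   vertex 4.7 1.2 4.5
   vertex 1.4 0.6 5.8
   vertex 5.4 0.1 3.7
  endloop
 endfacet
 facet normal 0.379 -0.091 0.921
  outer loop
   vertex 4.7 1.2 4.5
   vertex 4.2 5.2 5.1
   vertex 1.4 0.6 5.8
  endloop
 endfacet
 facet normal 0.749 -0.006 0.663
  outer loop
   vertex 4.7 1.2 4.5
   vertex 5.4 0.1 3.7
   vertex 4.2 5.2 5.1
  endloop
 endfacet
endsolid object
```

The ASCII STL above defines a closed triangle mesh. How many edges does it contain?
15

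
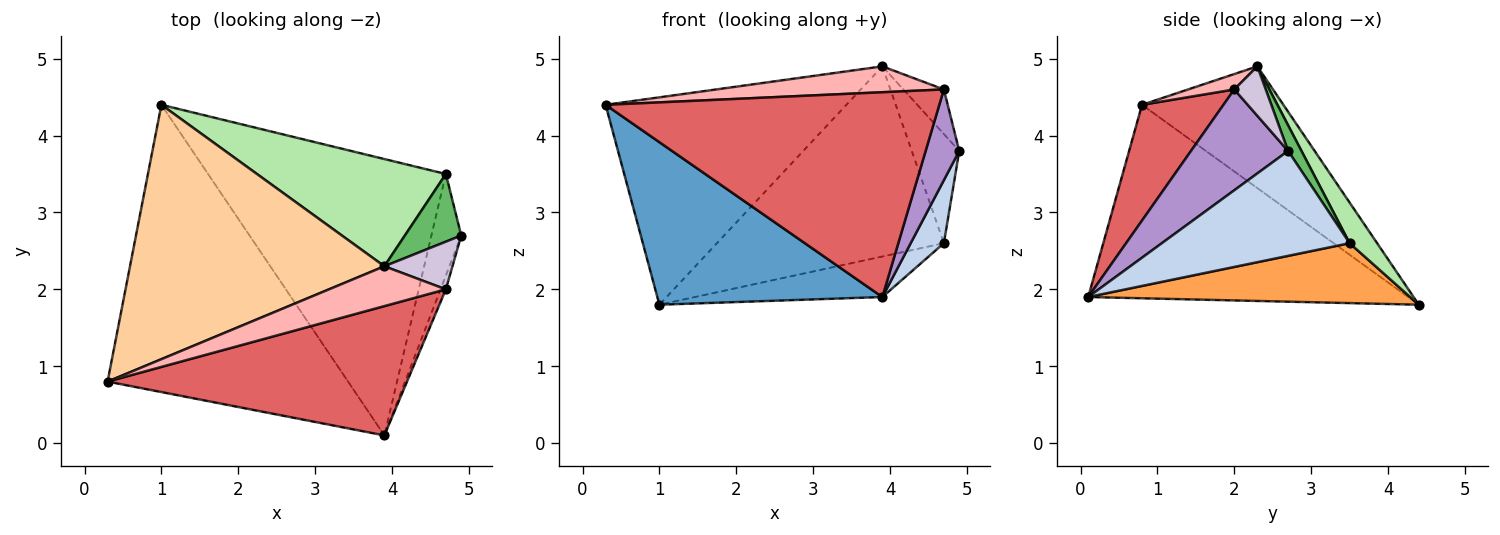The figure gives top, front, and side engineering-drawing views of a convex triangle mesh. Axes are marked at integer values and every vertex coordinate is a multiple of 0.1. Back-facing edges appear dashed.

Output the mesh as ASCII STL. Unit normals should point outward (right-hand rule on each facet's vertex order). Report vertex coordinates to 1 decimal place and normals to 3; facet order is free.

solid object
 facet normal -0.574 -0.403 -0.713
  outer loop
   vertex 3.9 0.1 1.9
   vertex 0.3 0.8 4.4
   vertex 1.0 4.4 1.8
  endloop
 endfacet
 facet normal 0.948 -0.168 -0.270
  outer loop
   vertex 4.7 3.5 2.6
   vertex 4.9 2.7 3.8
   vertex 3.9 0.1 1.9
  endloop
 endfacet
 facet normal 0.242 0.141 -0.960
  outer loop
   vertex 4.7 3.5 2.6
   vertex 3.9 0.1 1.9
   vertex 1.0 4.4 1.8
  endloop
 endfacet
 facet normal -0.348 0.592 0.727
  outer loop
   vertex 3.9 2.3 4.9
   vertex 1.0 4.4 1.8
   vertex 0.3 0.8 4.4
  endloop
 endfacet
 facet normal 0.233 0.827 0.512
  outer loop
   vertex 3.9 2.3 4.9
   vertex 4.9 2.7 3.8
   vertex 4.7 3.5 2.6
  endloop
 endfacet
 facet normal 0.105 0.866 0.488
  outer loop
   vertex 3.9 2.3 4.9
   vertex 4.7 3.5 2.6
   vertex 1.0 4.4 1.8
  endloop
 endfacet
 facet normal 0.202 -0.828 0.523
  outer loop
   vertex 4.7 2.0 4.6
   vertex 0.3 0.8 4.4
   vertex 3.9 0.1 1.9
  endloop
 endfacet
 facet normal 0.110 -0.541 0.834
  outer loop
   vertex 4.7 2.0 4.6
   vertex 3.9 2.3 4.9
   vertex 0.3 0.8 4.4
  endloop
 endfacet
 facet normal 0.944 -0.327 -0.050
  outer loop
   vertex 4.7 2.0 4.6
   vertex 3.9 0.1 1.9
   vertex 4.9 2.7 3.8
  endloop
 endfacet
 facet normal 0.468 0.604 0.645
  outer loop
   vertex 4.7 2.0 4.6
   vertex 4.9 2.7 3.8
   vertex 3.9 2.3 4.9
  endloop
 endfacet
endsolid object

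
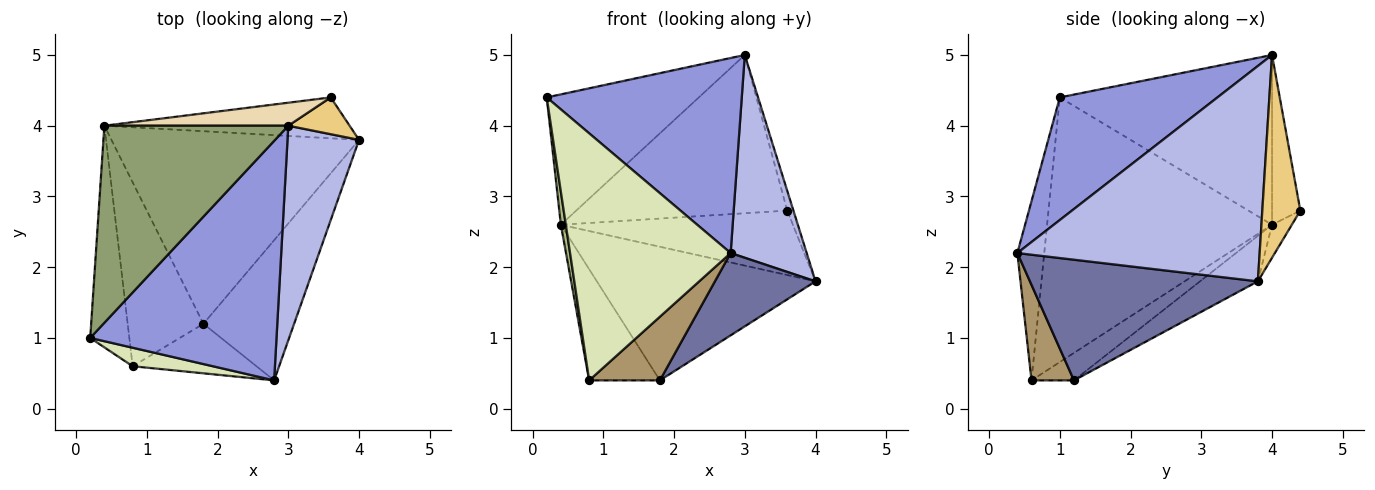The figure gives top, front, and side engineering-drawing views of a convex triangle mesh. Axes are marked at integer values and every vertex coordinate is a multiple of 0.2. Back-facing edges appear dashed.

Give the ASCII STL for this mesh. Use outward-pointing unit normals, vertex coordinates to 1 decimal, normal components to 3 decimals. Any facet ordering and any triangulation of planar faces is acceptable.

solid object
 facet normal 0.754 -0.333 -0.567
  outer loop
   vertex 1.8 1.2 0.4
   vertex 4.0 3.8 1.8
   vertex 2.8 0.4 2.2
  endloop
 endfacet
 facet normal -0.149 0.564 -0.812
  outer loop
   vertex 0.4 4.0 2.6
   vertex 4.0 3.8 1.8
   vertex 1.8 1.2 0.4
  endloop
 endfacet
 facet normal 0.455 -0.562 0.691
  outer loop
   vertex 3.0 4.0 5.0
   vertex 0.2 1.0 4.4
   vertex 2.8 0.4 2.2
  endloop
 endfacet
 facet normal 0.910 -0.285 0.302
  outer loop
   vertex 3.0 4.0 5.0
   vertex 2.8 0.4 2.2
   vertex 4.0 3.8 1.8
  endloop
 endfacet
 facet normal -0.610 0.437 0.661
  outer loop
   vertex 3.0 4.0 5.0
   vertex 0.4 4.0 2.6
   vertex 0.2 1.0 4.4
  endloop
 endfacet
 facet normal -0.989 -0.022 -0.146
  outer loop
   vertex 0.8 0.6 0.4
   vertex 0.2 1.0 4.4
   vertex 0.4 4.0 2.6
  endloop
 endfacet
 facet normal -0.296 0.494 -0.817
  outer loop
   vertex 0.8 0.6 0.4
   vertex 0.4 4.0 2.6
   vertex 1.8 1.2 0.4
  endloop
 endfacet
 facet normal -0.165 -0.984 0.074
  outer loop
   vertex 0.8 0.6 0.4
   vertex 2.8 0.4 2.2
   vertex 0.2 1.0 4.4
  endloop
 endfacet
 facet normal 0.428 -0.713 -0.555
  outer loop
   vertex 0.8 0.6 0.4
   vertex 1.8 1.2 0.4
   vertex 2.8 0.4 2.2
  endloop
 endfacet
 facet normal -0.072 0.842 -0.534
  outer loop
   vertex 3.6 4.4 2.8
   vertex 4.0 3.8 1.8
   vertex 0.4 4.0 2.6
  endloop
 endfacet
 facet normal 0.946 0.154 0.286
  outer loop
   vertex 3.6 4.4 2.8
   vertex 3.0 4.0 5.0
   vertex 4.0 3.8 1.8
  endloop
 endfacet
 facet normal -0.132 0.981 0.142
  outer loop
   vertex 3.6 4.4 2.8
   vertex 0.4 4.0 2.6
   vertex 3.0 4.0 5.0
  endloop
 endfacet
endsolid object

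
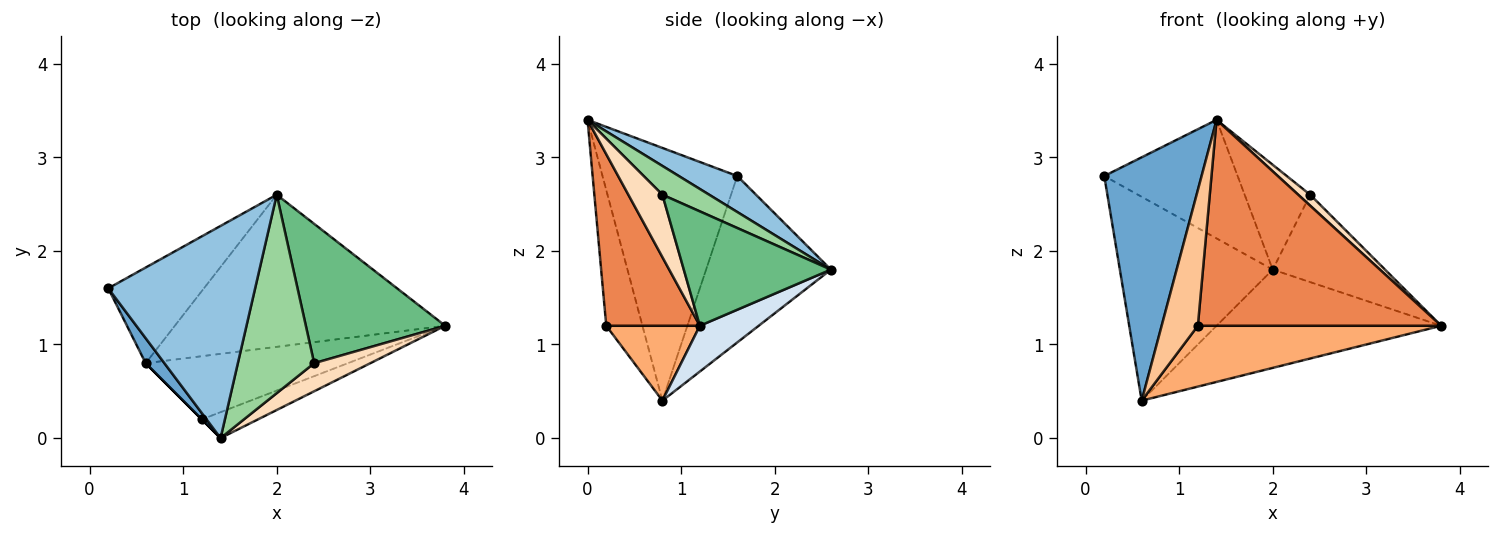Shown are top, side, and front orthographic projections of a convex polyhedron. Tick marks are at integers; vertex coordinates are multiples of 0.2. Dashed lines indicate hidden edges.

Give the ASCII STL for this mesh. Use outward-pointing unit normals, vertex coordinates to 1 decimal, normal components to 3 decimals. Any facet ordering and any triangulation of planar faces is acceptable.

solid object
 facet normal -0.809 -0.584 0.060
  outer loop
   vertex 0.6 0.8 0.4
   vertex 1.4 0.0 3.4
   vertex 0.2 1.6 2.8
  endloop
 endfacet
 facet normal 0.209 0.477 0.854
  outer loop
   vertex 2.0 2.6 1.8
   vertex 0.2 1.6 2.8
   vertex 1.4 0.0 3.4
  endloop
 endfacet
 facet normal -0.594 0.728 -0.342
  outer loop
   vertex 2.0 2.6 1.8
   vertex 0.6 0.8 0.4
   vertex 0.2 1.6 2.8
  endloop
 endfacet
 facet normal 0.141 0.537 -0.832
  outer loop
   vertex 2.0 2.6 1.8
   vertex 3.8 1.2 1.2
   vertex 0.6 0.8 0.4
  endloop
 endfacet
 facet normal 0.357 -0.927 -0.117
  outer loop
   vertex 1.2 0.2 1.2
   vertex 3.8 1.2 1.2
   vertex 1.4 0.0 3.4
  endloop
 endfacet
 facet normal 0.258 -0.670 -0.696
  outer loop
   vertex 1.2 0.2 1.2
   vertex 0.6 0.8 0.4
   vertex 3.8 1.2 1.2
  endloop
 endfacet
 facet normal -0.707 -0.707 0.000
  outer loop
   vertex 1.2 0.2 1.2
   vertex 1.4 0.0 3.4
   vertex 0.6 0.8 0.4
  endloop
 endfacet
 facet normal 0.719 -0.252 0.647
  outer loop
   vertex 2.4 0.8 2.6
   vertex 1.4 0.0 3.4
   vertex 3.8 1.2 1.2
  endloop
 endfacet
 facet normal 0.571 0.436 0.696
  outer loop
   vertex 2.4 0.8 2.6
   vertex 3.8 1.2 1.2
   vertex 2.0 2.6 1.8
  endloop
 endfacet
 facet normal 0.317 0.443 0.839
  outer loop
   vertex 2.4 0.8 2.6
   vertex 2.0 2.6 1.8
   vertex 1.4 0.0 3.4
  endloop
 endfacet
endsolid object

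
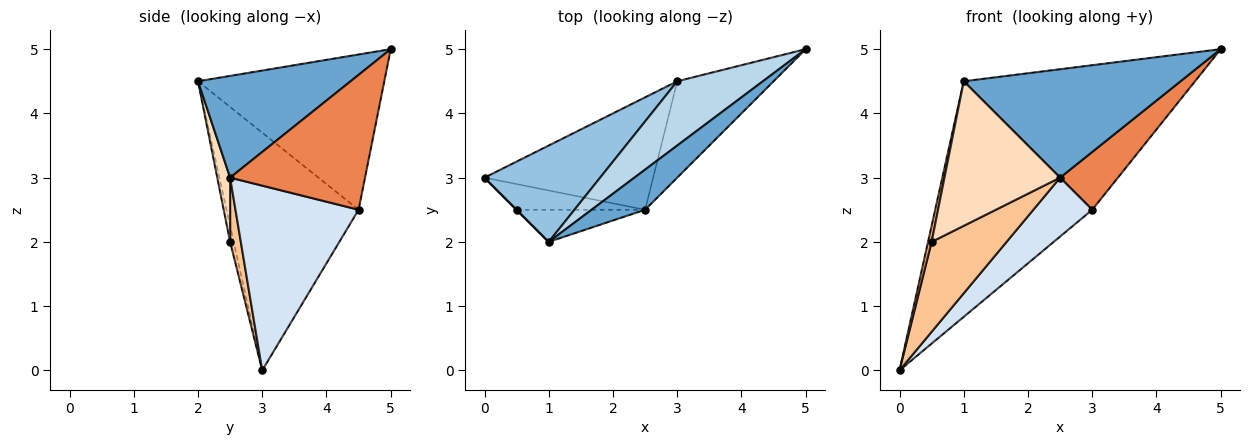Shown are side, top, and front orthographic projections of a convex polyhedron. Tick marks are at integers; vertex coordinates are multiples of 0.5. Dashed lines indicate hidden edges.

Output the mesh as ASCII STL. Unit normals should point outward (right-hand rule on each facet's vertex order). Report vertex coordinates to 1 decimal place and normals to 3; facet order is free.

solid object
 facet normal 0.551 -0.783 0.290
  outer loop
   vertex 2.5 2.5 3.0
   vertex 5.0 5.0 5.0
   vertex 1.0 2.0 4.5
  endloop
 endfacet
 facet normal -0.614 0.730 0.299
  outer loop
   vertex 3.0 4.5 2.5
   vertex 0.0 3.0 0.0
   vertex 1.0 2.0 4.5
  endloop
 endfacet
 facet normal -0.593 0.736 0.327
  outer loop
   vertex 3.0 4.5 2.5
   vertex 1.0 2.0 4.5
   vertex 5.0 5.0 5.0
  endloop
 endfacet
 facet normal 0.696 -0.333 -0.636
  outer loop
   vertex 3.0 4.5 2.5
   vertex 2.5 2.5 3.0
   vertex 0.0 3.0 0.0
  endloop
 endfacet
 facet normal 0.768 -0.329 -0.549
  outer loop
   vertex 3.0 4.5 2.5
   vertex 5.0 5.0 5.0
   vertex 2.5 2.5 3.0
  endloop
 endfacet
 facet normal -0.707 -0.707 0.000
  outer loop
   vertex 0.5 2.5 2.0
   vertex 1.0 2.0 4.5
   vertex 0.0 3.0 0.0
  endloop
 endfacet
 facet normal 0.136 -0.953 -0.272
  outer loop
   vertex 0.5 2.5 2.0
   vertex 0.0 3.0 0.0
   vertex 2.5 2.5 3.0
  endloop
 endfacet
 facet normal 0.108 -0.970 -0.216
  outer loop
   vertex 0.5 2.5 2.0
   vertex 2.5 2.5 3.0
   vertex 1.0 2.0 4.5
  endloop
 endfacet
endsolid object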